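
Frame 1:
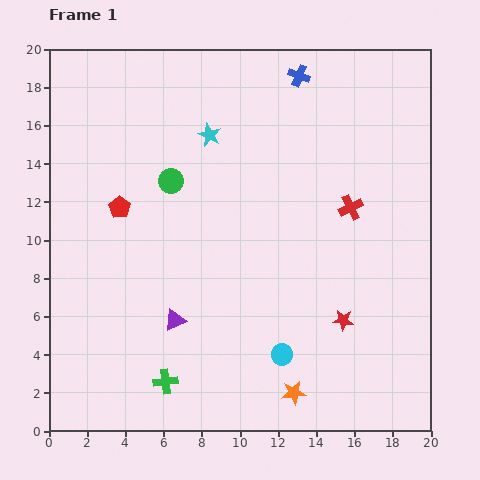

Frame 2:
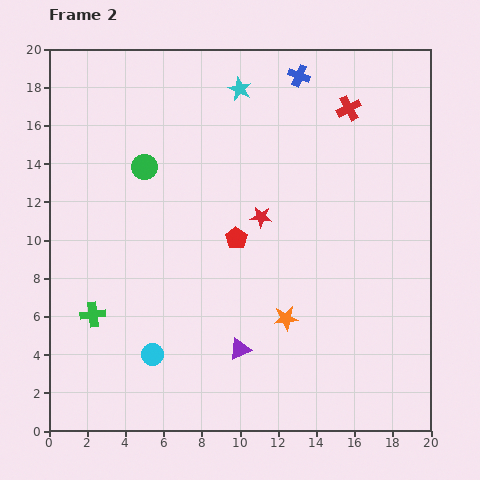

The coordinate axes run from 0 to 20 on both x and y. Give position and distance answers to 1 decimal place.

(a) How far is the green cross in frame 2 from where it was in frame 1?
5.2

The green cross moved from (6.1, 2.6) to (2.3, 6.1), a distance of √(3.8² + 3.5²) ≈ 5.2.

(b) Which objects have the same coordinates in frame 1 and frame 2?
the blue cross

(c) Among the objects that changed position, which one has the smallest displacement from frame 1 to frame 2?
the green circle

(moved 1.6)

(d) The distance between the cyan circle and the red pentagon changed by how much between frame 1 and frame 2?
-4.0

Distance in frame 1: 11.5. Distance in frame 2: 7.5.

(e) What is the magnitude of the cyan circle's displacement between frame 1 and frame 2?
6.8

The cyan circle moved from (12.2, 4.0) to (5.4, 4.0), a distance of √(6.8² + 0.0²) ≈ 6.8.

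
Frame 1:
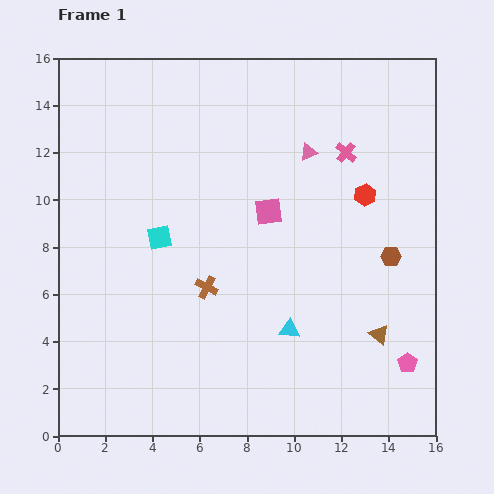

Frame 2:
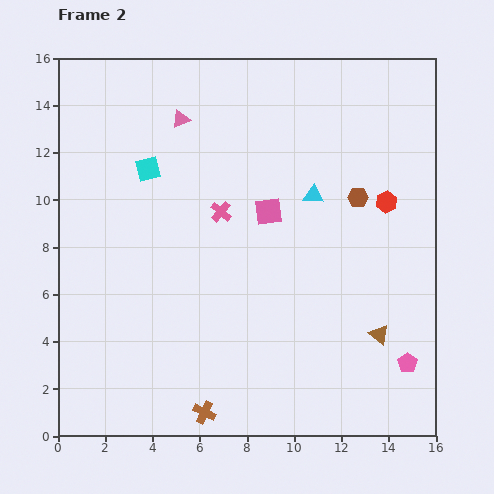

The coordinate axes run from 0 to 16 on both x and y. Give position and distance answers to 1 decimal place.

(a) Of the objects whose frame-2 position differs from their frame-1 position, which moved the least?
the red hexagon

(moved 0.9)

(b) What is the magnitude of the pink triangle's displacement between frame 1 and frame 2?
5.6

The pink triangle moved from (10.6, 12.0) to (5.2, 13.4), a distance of √(5.4² + 1.4²) ≈ 5.6.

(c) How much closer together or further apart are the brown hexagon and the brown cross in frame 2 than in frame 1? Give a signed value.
+3.3

Distance in frame 1: 7.9. Distance in frame 2: 11.2.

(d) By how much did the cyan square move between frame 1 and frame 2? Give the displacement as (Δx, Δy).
(-0.5, 2.9)

The cyan square was at (4.3, 8.4) in frame 1 and (3.8, 11.3) in frame 2.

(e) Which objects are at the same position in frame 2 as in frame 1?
the pink pentagon, the pink square, the brown triangle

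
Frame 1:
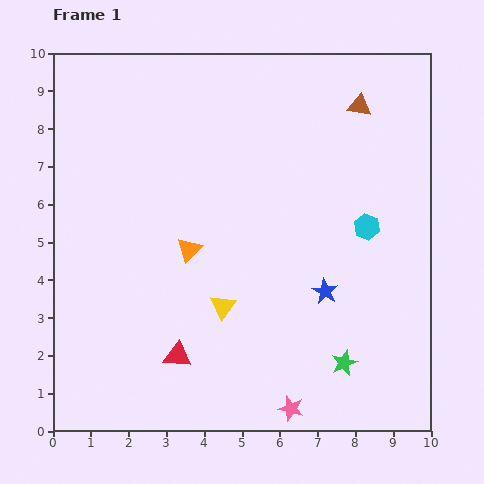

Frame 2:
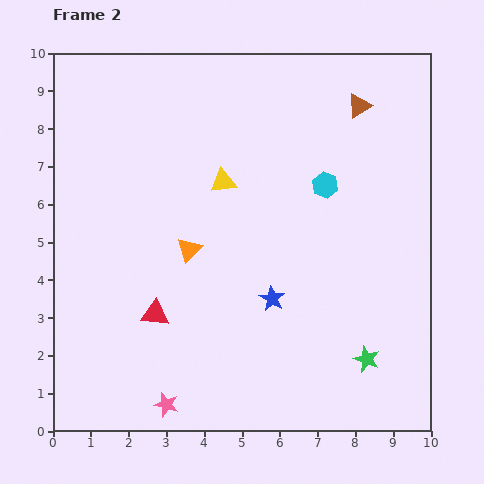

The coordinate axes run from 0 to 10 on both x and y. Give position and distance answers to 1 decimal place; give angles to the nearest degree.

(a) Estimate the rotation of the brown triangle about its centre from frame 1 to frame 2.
40° counter-clockwise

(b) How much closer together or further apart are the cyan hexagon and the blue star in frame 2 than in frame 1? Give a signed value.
+1.3

Distance in frame 1: 2.0. Distance in frame 2: 3.3.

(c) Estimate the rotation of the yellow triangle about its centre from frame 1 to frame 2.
46° clockwise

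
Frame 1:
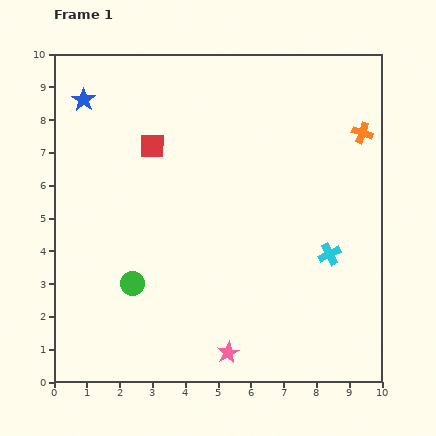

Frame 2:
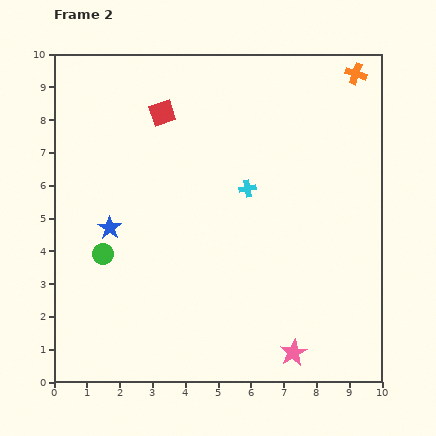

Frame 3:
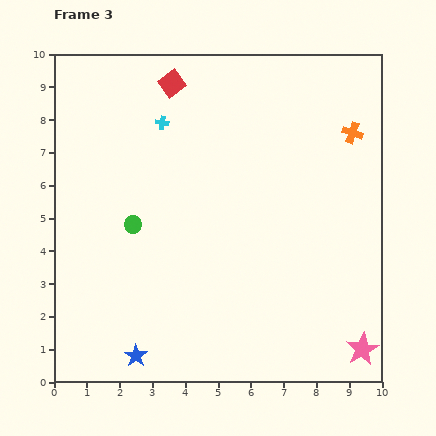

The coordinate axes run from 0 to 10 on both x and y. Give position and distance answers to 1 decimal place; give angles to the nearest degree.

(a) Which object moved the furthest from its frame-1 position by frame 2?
the blue star

(moved 4.0; next 3.2)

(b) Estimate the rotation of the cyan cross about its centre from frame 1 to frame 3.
35° clockwise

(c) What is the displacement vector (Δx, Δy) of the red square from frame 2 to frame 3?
(0.3, 0.9)

The red square was at (3.3, 8.2) in frame 2 and (3.6, 9.1) in frame 3.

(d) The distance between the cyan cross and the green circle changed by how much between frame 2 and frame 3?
-1.6

Distance in frame 2: 4.8. Distance in frame 3: 3.2.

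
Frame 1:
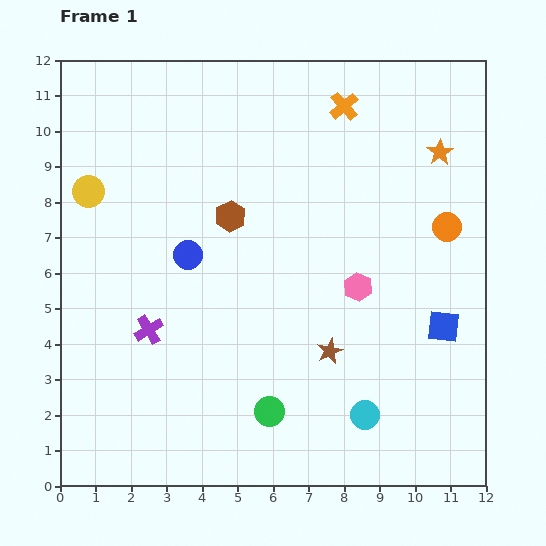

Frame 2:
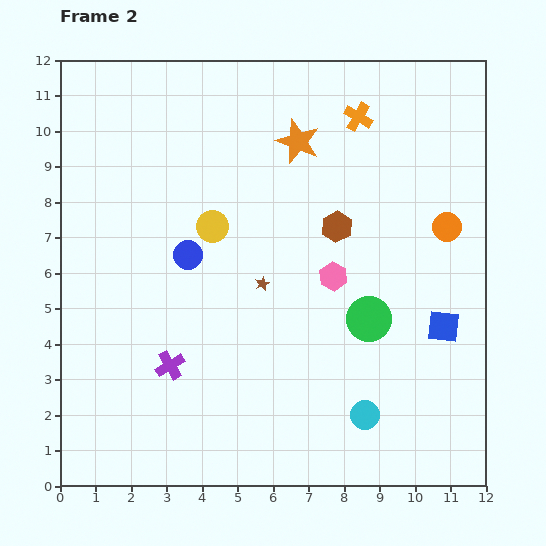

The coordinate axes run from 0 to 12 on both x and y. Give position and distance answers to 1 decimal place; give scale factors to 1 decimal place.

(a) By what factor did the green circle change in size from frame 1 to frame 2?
1.6×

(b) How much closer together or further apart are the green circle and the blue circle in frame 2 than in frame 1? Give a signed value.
+0.4

Distance in frame 1: 5.0. Distance in frame 2: 5.4.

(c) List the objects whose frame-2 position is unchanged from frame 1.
the blue square, the blue circle, the orange circle, the cyan circle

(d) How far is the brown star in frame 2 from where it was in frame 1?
2.7

The brown star moved from (7.6, 3.8) to (5.7, 5.7), a distance of √(1.9² + 1.9²) ≈ 2.7.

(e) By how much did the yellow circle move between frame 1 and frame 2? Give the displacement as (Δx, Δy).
(3.5, -1.0)

The yellow circle was at (0.8, 8.3) in frame 1 and (4.3, 7.3) in frame 2.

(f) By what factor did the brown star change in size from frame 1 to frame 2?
0.6×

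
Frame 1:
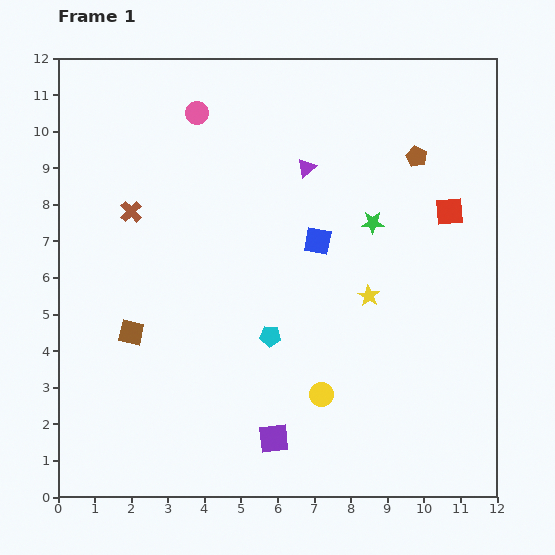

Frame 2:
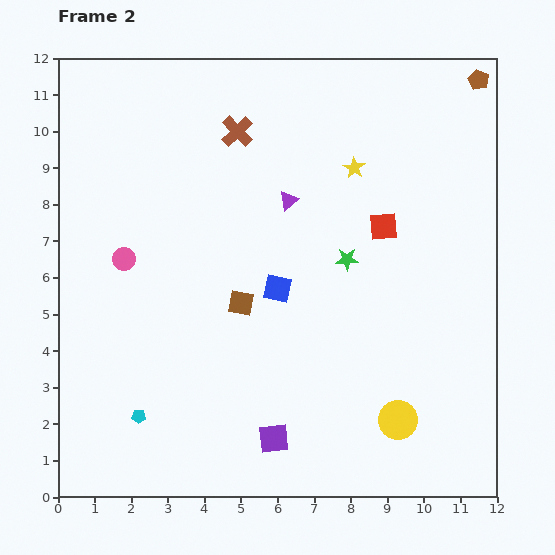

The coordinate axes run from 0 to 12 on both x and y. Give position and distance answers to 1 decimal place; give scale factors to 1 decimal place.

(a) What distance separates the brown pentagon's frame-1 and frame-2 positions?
2.7

The brown pentagon moved from (9.8, 9.3) to (11.5, 11.4), a distance of √(1.7² + 2.1²) ≈ 2.7.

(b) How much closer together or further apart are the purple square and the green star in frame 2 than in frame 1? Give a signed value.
-1.2

Distance in frame 1: 6.5. Distance in frame 2: 5.3.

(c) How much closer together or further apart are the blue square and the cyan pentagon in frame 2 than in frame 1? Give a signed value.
+2.3

Distance in frame 1: 2.9. Distance in frame 2: 5.2.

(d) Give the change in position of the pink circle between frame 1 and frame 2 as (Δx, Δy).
(-2.0, -4.0)

The pink circle was at (3.8, 10.5) in frame 1 and (1.8, 6.5) in frame 2.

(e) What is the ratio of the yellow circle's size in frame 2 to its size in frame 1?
1.6×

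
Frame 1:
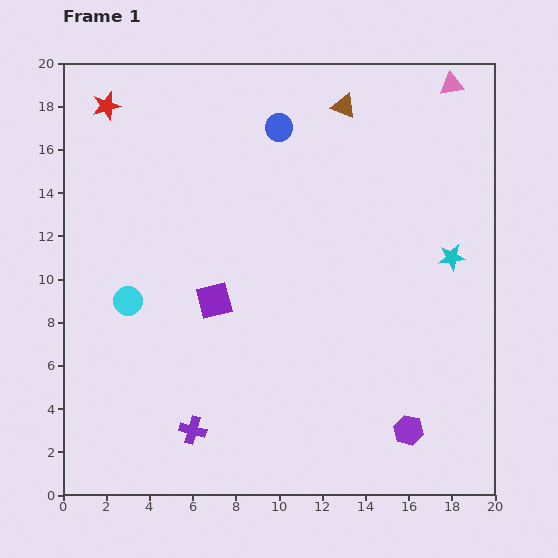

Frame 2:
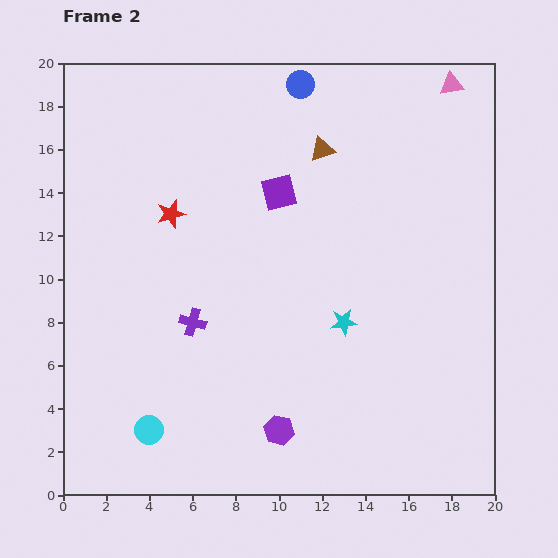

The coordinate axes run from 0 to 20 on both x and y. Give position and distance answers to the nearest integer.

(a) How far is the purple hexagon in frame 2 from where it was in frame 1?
6

The purple hexagon moved from (16, 3) to (10, 3), a distance of √(6² + 0²) ≈ 6.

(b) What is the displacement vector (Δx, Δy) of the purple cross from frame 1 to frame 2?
(0, 5)

The purple cross was at (6, 3) in frame 1 and (6, 8) in frame 2.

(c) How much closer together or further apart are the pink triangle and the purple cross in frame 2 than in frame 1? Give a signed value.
-4

Distance in frame 1: 20. Distance in frame 2: 16.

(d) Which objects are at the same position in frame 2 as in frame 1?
the pink triangle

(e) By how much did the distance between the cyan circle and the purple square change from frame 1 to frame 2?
+9

Distance in frame 1: 4. Distance in frame 2: 13.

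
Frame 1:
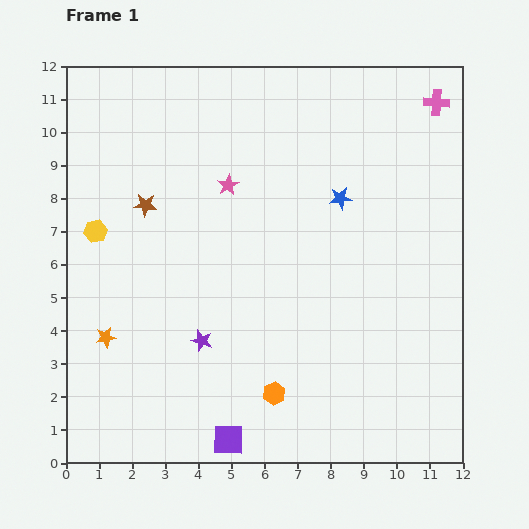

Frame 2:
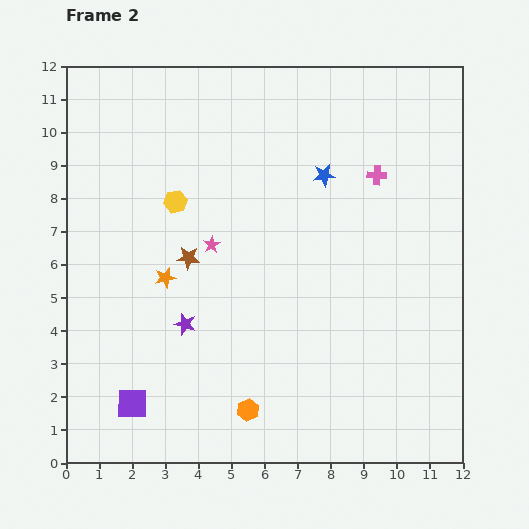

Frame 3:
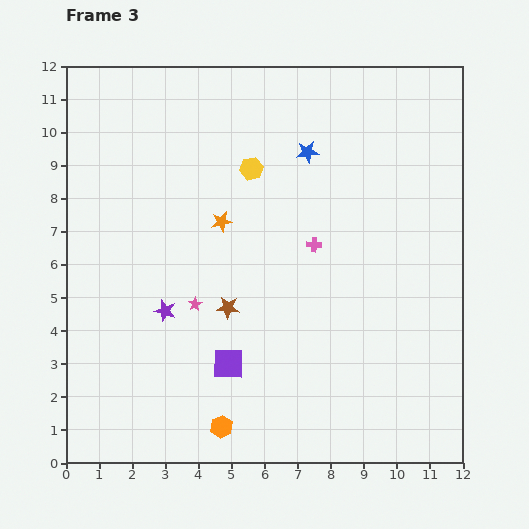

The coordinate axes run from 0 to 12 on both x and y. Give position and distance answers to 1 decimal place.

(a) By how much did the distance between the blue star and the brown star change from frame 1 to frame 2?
-1.1

Distance in frame 1: 5.9. Distance in frame 2: 4.8.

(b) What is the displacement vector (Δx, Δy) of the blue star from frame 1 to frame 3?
(-1.0, 1.4)

The blue star was at (8.3, 8.0) in frame 1 and (7.3, 9.4) in frame 3.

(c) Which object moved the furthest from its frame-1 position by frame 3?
the pink cross

(moved 5.7; next 5.1)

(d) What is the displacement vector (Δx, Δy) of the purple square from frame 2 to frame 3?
(2.9, 1.2)

The purple square was at (2.0, 1.8) in frame 2 and (4.9, 3.0) in frame 3.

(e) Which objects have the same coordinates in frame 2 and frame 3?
none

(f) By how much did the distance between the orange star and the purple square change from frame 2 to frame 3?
+0.4

Distance in frame 2: 3.9. Distance in frame 3: 4.3.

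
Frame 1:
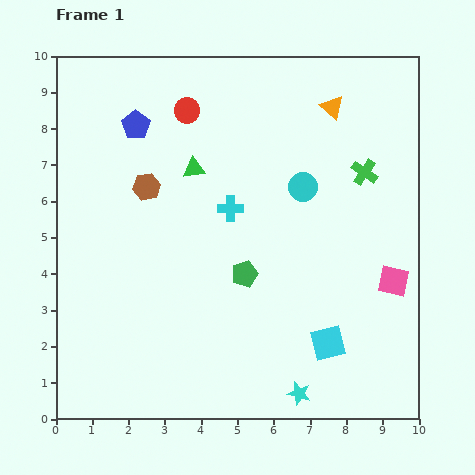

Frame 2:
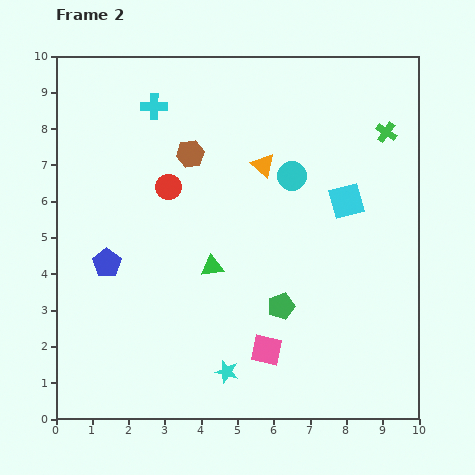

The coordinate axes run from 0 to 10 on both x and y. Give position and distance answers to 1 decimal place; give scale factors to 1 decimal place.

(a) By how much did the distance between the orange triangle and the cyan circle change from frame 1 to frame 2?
-1.4

Distance in frame 1: 2.3. Distance in frame 2: 0.9.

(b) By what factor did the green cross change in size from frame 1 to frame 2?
0.8×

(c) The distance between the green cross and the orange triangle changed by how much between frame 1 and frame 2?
+1.5

Distance in frame 1: 2.0. Distance in frame 2: 3.5.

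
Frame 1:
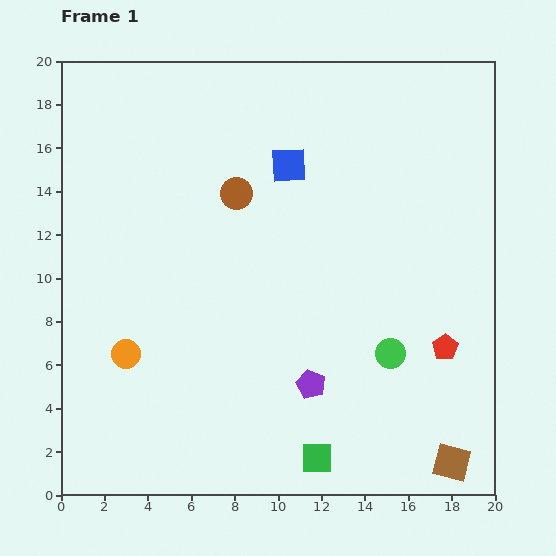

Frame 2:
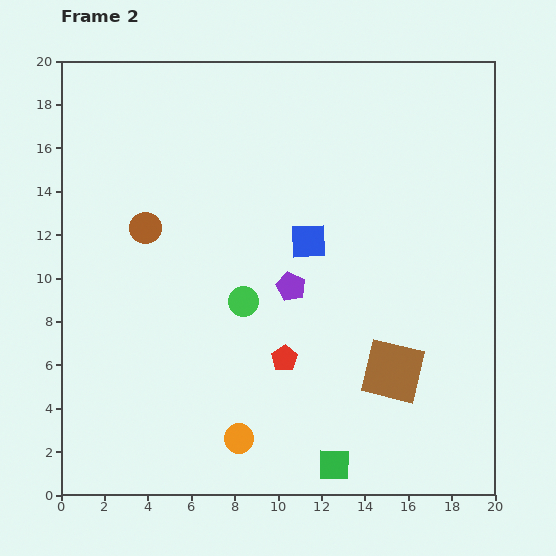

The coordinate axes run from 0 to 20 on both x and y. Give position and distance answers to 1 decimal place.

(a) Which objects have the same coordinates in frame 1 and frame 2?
none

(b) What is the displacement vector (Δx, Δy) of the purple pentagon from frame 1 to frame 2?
(-0.9, 4.5)

The purple pentagon was at (11.5, 5.1) in frame 1 and (10.6, 9.6) in frame 2.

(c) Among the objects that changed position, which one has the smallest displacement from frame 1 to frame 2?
the green square

(moved 0.9)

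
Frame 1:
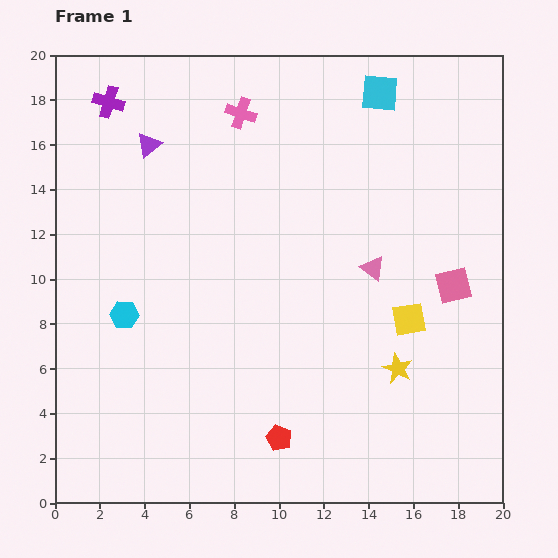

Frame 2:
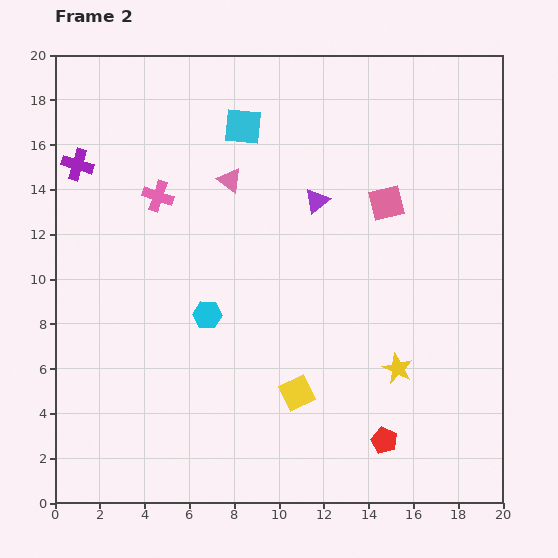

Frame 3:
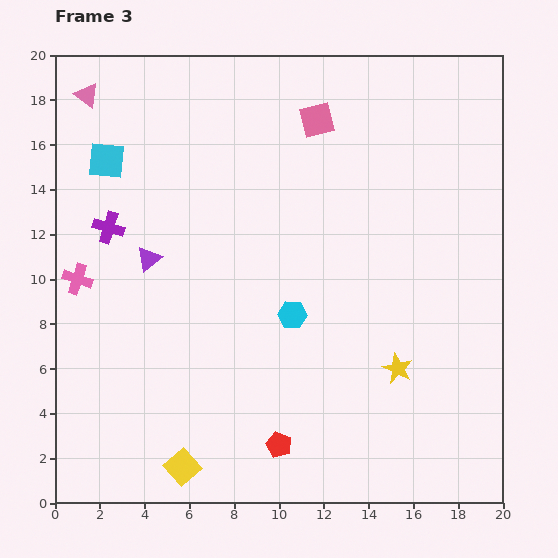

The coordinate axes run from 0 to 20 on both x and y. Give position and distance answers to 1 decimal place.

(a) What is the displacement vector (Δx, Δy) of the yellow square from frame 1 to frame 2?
(-5.0, -3.3)

The yellow square was at (15.8, 8.2) in frame 1 and (10.8, 4.9) in frame 2.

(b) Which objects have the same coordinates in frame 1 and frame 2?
the yellow star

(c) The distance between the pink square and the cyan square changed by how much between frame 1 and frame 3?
+0.4

Distance in frame 1: 9.2. Distance in frame 3: 9.6.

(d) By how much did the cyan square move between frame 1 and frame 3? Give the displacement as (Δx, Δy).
(-12.2, -3.0)

The cyan square was at (14.5, 18.3) in frame 1 and (2.3, 15.3) in frame 3.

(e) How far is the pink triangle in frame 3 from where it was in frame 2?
7.4

The pink triangle moved from (7.8, 14.4) to (1.4, 18.2), a distance of √(6.4² + 3.8²) ≈ 7.4.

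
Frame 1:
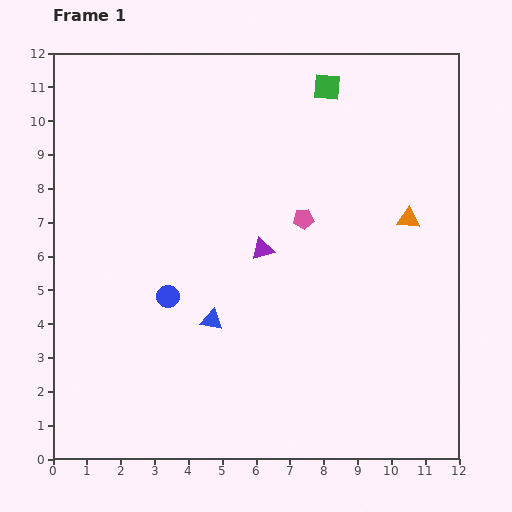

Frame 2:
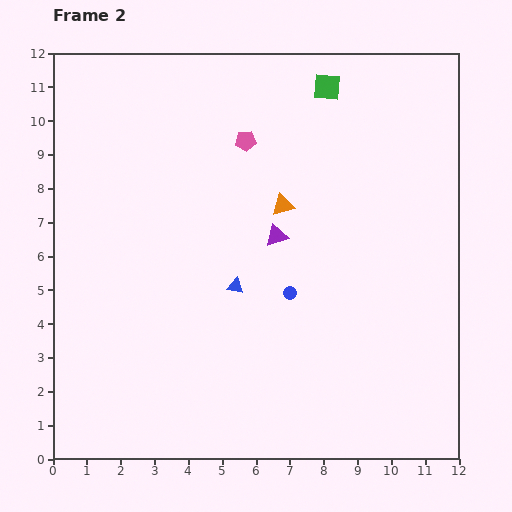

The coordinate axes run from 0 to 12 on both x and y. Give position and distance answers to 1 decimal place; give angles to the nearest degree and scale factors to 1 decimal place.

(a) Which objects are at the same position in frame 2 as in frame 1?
the green square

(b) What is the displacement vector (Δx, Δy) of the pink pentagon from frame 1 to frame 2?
(-1.7, 2.3)

The pink pentagon was at (7.4, 7.1) in frame 1 and (5.7, 9.4) in frame 2.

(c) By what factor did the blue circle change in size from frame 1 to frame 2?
0.6×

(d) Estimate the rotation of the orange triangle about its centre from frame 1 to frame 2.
19° counter-clockwise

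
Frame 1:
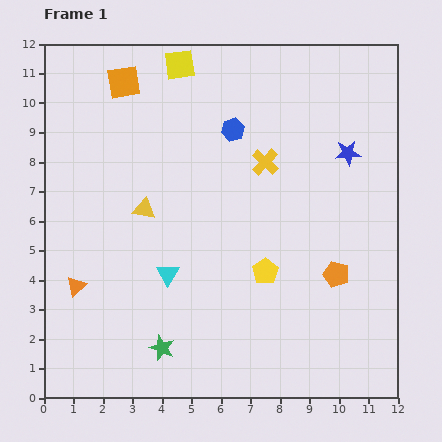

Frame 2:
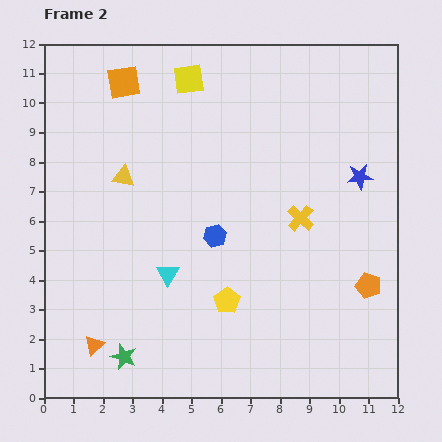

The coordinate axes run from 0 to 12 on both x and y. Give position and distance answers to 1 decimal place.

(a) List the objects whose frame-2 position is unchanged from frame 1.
the orange square, the cyan triangle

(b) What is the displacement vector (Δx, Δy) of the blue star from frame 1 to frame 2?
(0.4, -0.8)

The blue star was at (10.3, 8.3) in frame 1 and (10.7, 7.5) in frame 2.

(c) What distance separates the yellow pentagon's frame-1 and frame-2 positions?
1.6

The yellow pentagon moved from (7.5, 4.3) to (6.2, 3.3), a distance of √(1.3² + 1.0²) ≈ 1.6.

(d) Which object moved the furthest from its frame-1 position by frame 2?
the blue hexagon

(moved 3.6; next 2.2)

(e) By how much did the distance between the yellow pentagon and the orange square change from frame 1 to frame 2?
+0.2

Distance in frame 1: 8.0. Distance in frame 2: 8.2.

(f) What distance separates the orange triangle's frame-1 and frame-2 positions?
2.1

The orange triangle moved from (1.1, 3.8) to (1.7, 1.8), a distance of √(0.6² + 2.0²) ≈ 2.1.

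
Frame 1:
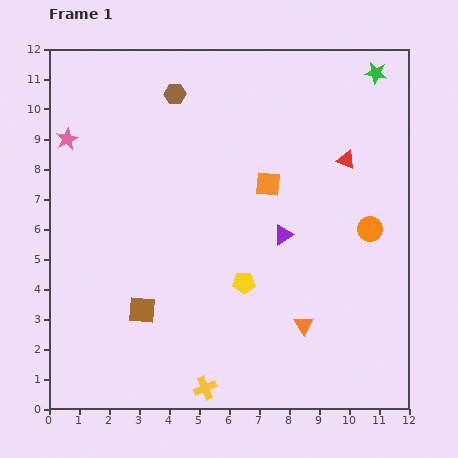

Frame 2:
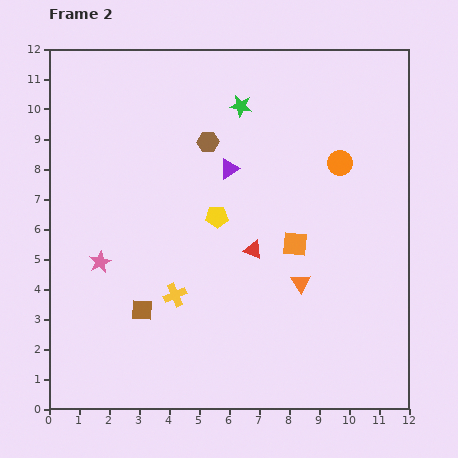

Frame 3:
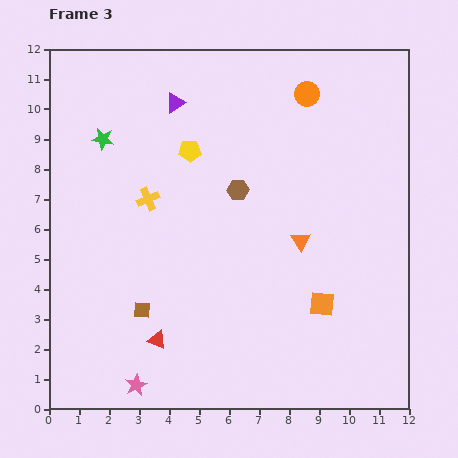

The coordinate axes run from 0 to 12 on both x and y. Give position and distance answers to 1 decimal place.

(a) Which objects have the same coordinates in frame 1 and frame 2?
the brown square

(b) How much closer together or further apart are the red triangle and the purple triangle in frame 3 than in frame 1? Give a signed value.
+4.6

Distance in frame 1: 3.3. Distance in frame 3: 7.9.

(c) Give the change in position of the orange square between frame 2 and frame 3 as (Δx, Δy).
(0.9, -2.0)

The orange square was at (8.2, 5.5) in frame 2 and (9.1, 3.5) in frame 3.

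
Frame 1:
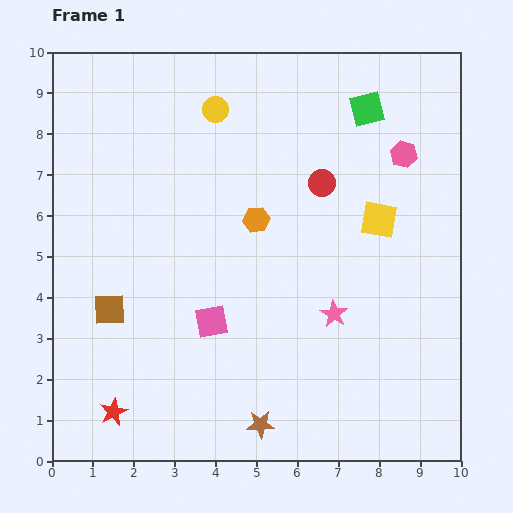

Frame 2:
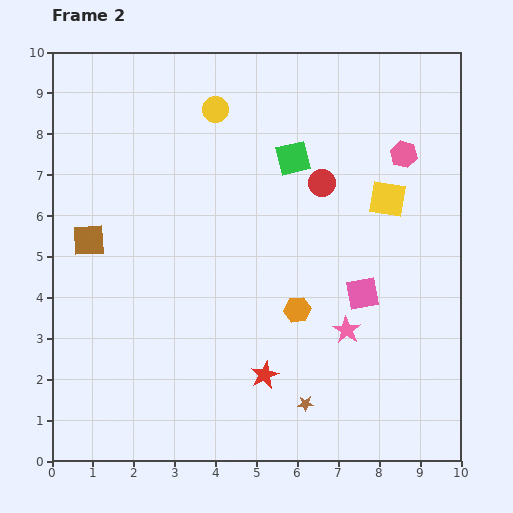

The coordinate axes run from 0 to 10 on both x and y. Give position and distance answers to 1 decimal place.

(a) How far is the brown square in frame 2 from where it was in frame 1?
1.8

The brown square moved from (1.4, 3.7) to (0.9, 5.4), a distance of √(0.5² + 1.7²) ≈ 1.8.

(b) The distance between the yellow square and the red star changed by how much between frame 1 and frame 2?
-2.8

Distance in frame 1: 8.0. Distance in frame 2: 5.2.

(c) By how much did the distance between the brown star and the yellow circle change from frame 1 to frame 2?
-0.3

Distance in frame 1: 7.8. Distance in frame 2: 7.5.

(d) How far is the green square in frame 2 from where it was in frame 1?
2.2

The green square moved from (7.7, 8.6) to (5.9, 7.4), a distance of √(1.8² + 1.2²) ≈ 2.2.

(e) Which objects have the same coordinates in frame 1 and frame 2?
the red circle, the pink hexagon, the yellow circle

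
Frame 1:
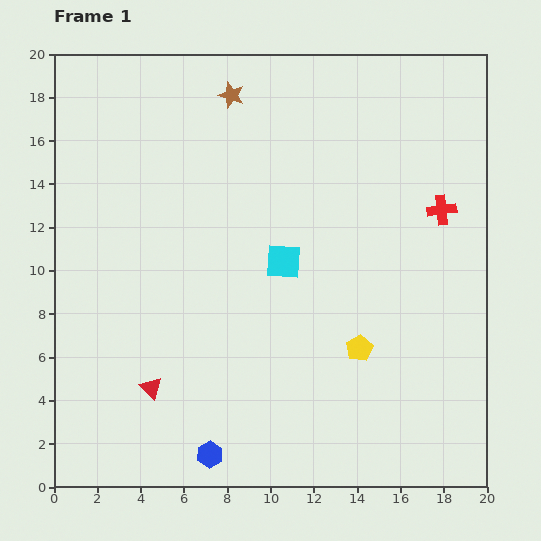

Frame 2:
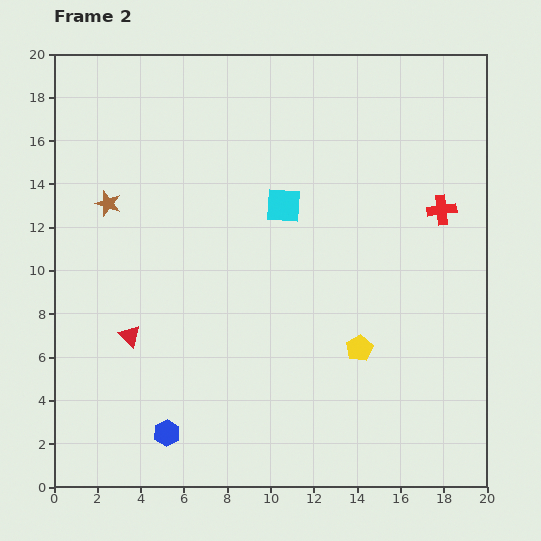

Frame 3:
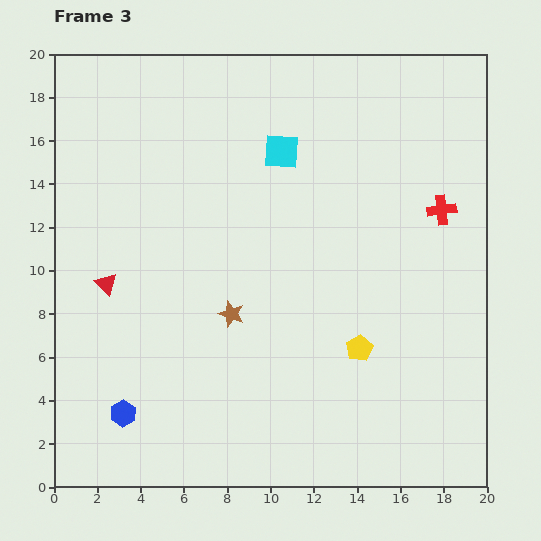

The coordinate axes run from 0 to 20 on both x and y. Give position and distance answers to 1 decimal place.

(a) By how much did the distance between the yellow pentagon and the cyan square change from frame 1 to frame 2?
+2.2

Distance in frame 1: 5.3. Distance in frame 2: 7.5.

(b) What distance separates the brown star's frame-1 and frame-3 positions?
10.1

The brown star moved from (8.2, 18.1) to (8.2, 8.0), a distance of √(0.0² + 10.1²) ≈ 10.1.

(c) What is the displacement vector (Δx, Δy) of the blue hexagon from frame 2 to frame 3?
(-2.0, 0.9)

The blue hexagon was at (5.2, 2.5) in frame 2 and (3.2, 3.4) in frame 3.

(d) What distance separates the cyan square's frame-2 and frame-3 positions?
2.5

The cyan square moved from (10.6, 13.0) to (10.5, 15.5), a distance of √(0.1² + 2.5²) ≈ 2.5.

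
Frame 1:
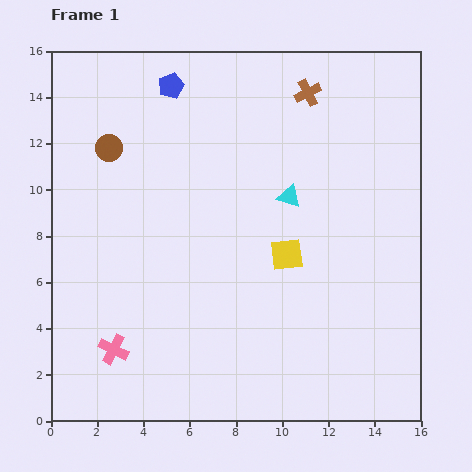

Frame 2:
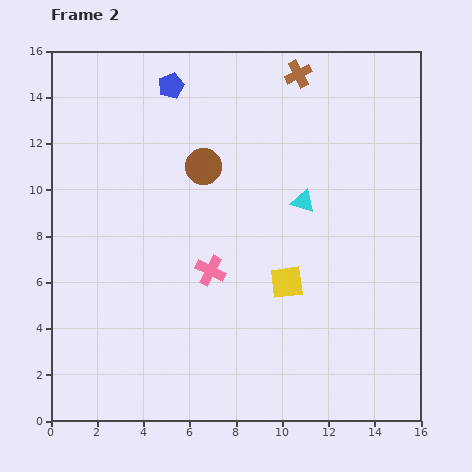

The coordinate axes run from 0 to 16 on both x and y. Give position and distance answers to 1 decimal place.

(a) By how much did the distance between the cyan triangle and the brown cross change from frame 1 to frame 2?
+0.9

Distance in frame 1: 4.6. Distance in frame 2: 5.5.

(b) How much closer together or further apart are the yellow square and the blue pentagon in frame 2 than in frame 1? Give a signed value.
+1.1

Distance in frame 1: 8.8. Distance in frame 2: 9.9.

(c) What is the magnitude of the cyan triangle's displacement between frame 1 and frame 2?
0.6

The cyan triangle moved from (10.3, 9.7) to (10.9, 9.5), a distance of √(0.6² + 0.2²) ≈ 0.6.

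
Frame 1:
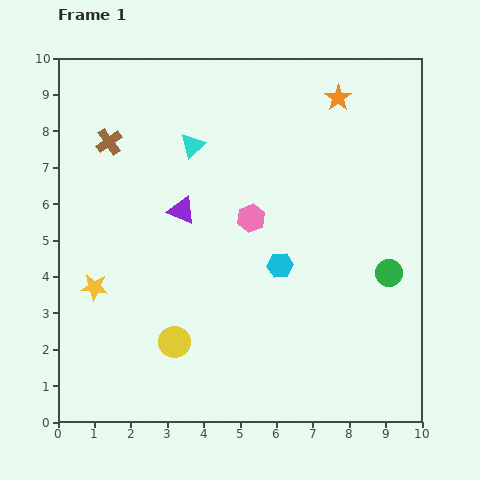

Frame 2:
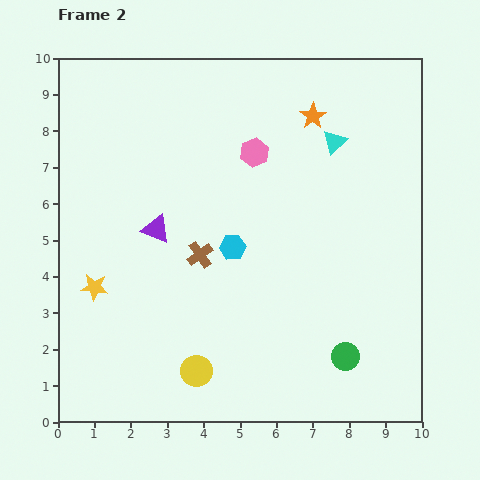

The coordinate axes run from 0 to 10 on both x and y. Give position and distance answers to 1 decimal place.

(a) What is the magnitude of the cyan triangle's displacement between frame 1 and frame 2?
3.9

The cyan triangle moved from (3.7, 7.6) to (7.6, 7.7), a distance of √(3.9² + 0.1²) ≈ 3.9.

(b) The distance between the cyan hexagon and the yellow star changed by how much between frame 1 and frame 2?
-1.1

Distance in frame 1: 5.1. Distance in frame 2: 4.0.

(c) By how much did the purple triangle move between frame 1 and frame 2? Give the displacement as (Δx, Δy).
(-0.7, -0.5)

The purple triangle was at (3.4, 5.8) in frame 1 and (2.7, 5.3) in frame 2.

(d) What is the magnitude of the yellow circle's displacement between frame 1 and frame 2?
1.0

The yellow circle moved from (3.2, 2.2) to (3.8, 1.4), a distance of √(0.6² + 0.8²) ≈ 1.0.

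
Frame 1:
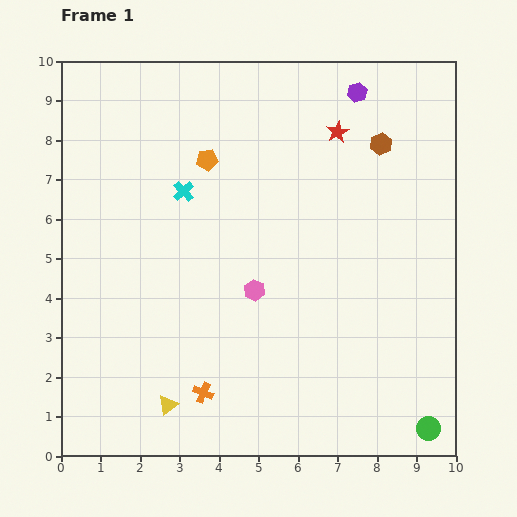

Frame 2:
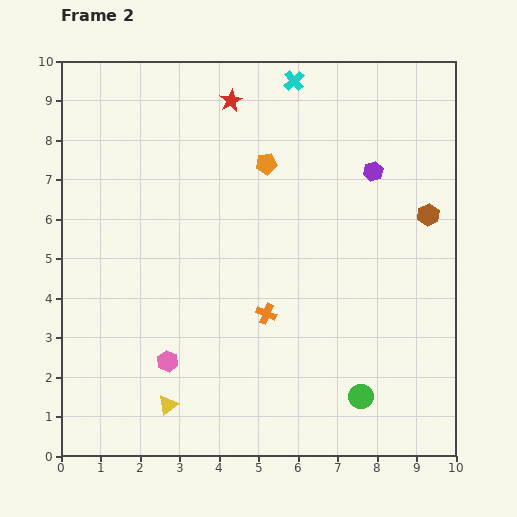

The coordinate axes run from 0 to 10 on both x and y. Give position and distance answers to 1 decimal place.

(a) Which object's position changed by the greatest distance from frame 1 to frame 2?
the cyan cross

(moved 4.0; next 2.8)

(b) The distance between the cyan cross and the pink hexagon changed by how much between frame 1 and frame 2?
+4.7

Distance in frame 1: 3.1. Distance in frame 2: 7.8.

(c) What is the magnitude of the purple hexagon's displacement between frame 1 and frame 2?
2.0

The purple hexagon moved from (7.5, 9.2) to (7.9, 7.2), a distance of √(0.4² + 2.0²) ≈ 2.0.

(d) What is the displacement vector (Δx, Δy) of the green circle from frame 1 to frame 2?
(-1.7, 0.8)

The green circle was at (9.3, 0.7) in frame 1 and (7.6, 1.5) in frame 2.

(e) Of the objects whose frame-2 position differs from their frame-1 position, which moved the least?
the orange pentagon

(moved 1.5)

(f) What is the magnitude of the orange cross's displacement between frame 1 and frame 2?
2.6

The orange cross moved from (3.6, 1.6) to (5.2, 3.6), a distance of √(1.6² + 2.0²) ≈ 2.6.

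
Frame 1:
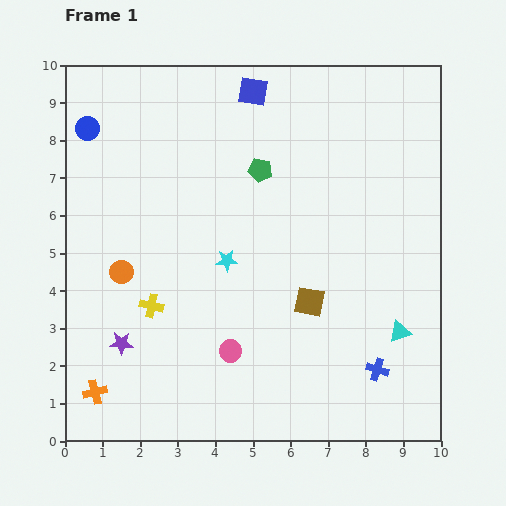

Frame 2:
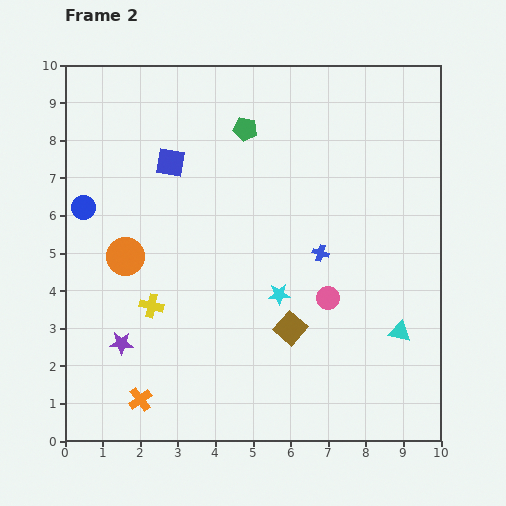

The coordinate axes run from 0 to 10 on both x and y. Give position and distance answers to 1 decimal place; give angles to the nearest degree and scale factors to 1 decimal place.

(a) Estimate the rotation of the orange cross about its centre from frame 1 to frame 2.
23° counter-clockwise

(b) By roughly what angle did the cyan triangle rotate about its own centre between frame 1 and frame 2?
30° clockwise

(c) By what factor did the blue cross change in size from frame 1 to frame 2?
0.7×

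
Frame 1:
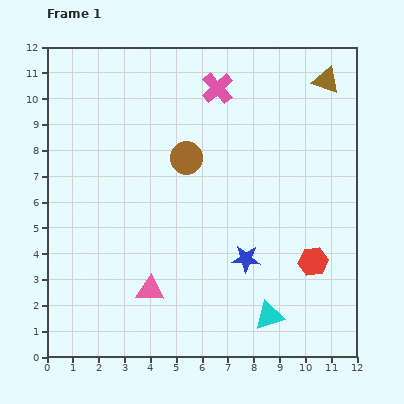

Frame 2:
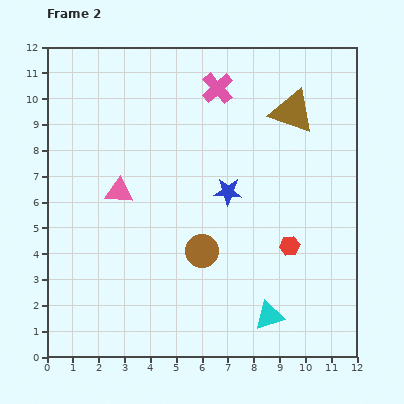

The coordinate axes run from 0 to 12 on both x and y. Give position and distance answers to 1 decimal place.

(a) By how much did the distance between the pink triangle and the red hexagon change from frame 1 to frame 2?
+0.5

Distance in frame 1: 6.4. Distance in frame 2: 6.9.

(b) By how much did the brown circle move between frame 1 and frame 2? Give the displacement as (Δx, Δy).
(0.6, -3.6)

The brown circle was at (5.4, 7.7) in frame 1 and (6.0, 4.1) in frame 2.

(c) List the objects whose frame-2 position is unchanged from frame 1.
the cyan triangle, the pink cross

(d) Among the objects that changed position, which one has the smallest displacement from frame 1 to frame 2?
the red hexagon

(moved 1.1)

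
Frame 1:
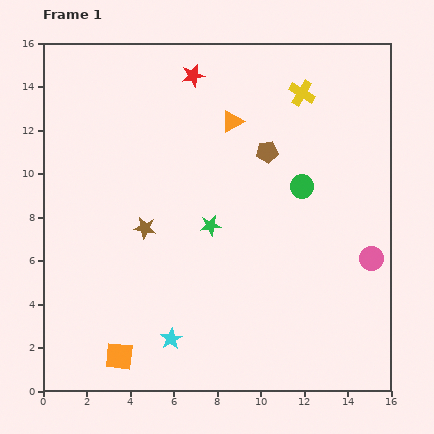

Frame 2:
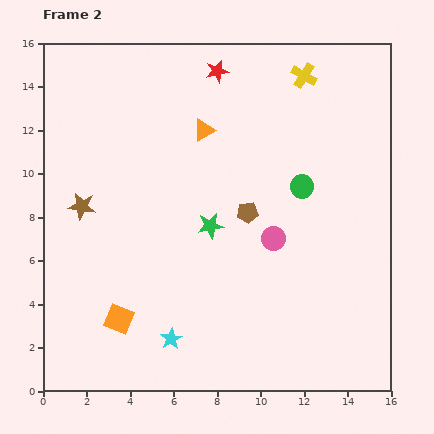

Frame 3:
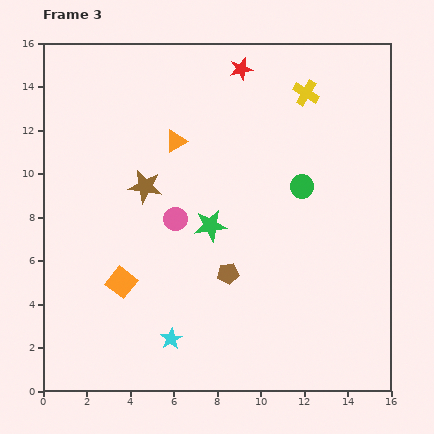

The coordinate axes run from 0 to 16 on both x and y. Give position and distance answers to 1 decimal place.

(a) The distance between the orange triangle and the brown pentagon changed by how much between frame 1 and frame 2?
+2.2

Distance in frame 1: 2.1. Distance in frame 2: 4.3.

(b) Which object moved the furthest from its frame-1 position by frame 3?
the pink circle

(moved 9.2; next 5.9)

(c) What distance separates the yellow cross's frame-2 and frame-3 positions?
0.8

The yellow cross moved from (12.0, 14.5) to (12.1, 13.7), a distance of √(0.1² + 0.8²) ≈ 0.8.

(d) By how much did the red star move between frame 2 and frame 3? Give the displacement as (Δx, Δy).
(1.1, 0.1)

The red star was at (8.0, 14.7) in frame 2 and (9.1, 14.8) in frame 3.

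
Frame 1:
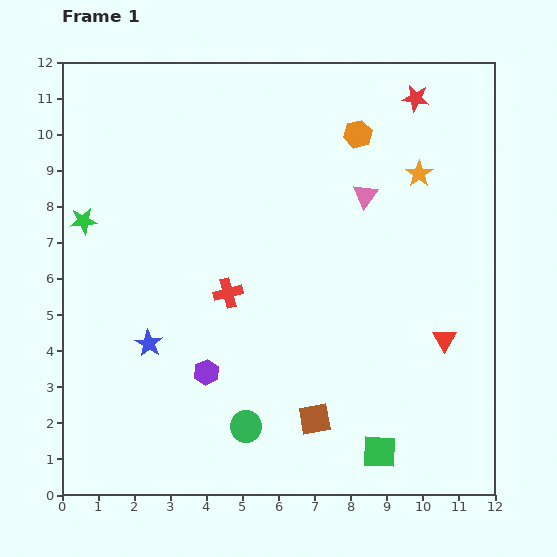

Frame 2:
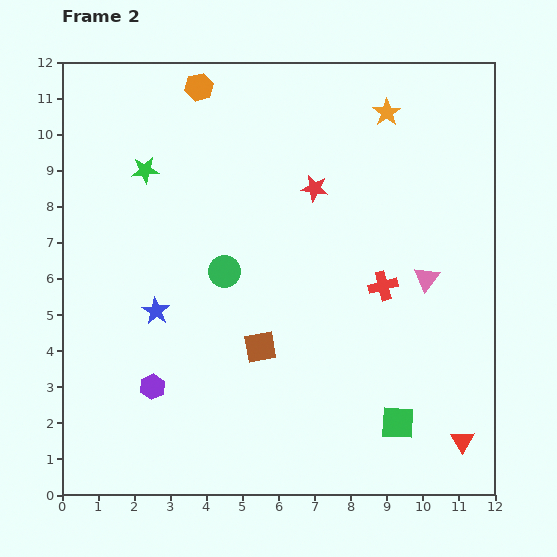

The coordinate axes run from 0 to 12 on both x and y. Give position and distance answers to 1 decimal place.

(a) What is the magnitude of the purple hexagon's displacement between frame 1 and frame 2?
1.6

The purple hexagon moved from (4.0, 3.4) to (2.5, 3.0), a distance of √(1.5² + 0.4²) ≈ 1.6.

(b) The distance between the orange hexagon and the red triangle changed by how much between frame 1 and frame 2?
+6.0

Distance in frame 1: 6.2. Distance in frame 2: 12.2.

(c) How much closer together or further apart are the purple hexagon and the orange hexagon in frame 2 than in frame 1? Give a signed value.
+0.6

Distance in frame 1: 7.8. Distance in frame 2: 8.4.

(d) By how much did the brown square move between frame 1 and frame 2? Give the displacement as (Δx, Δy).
(-1.5, 2.0)

The brown square was at (7.0, 2.1) in frame 1 and (5.5, 4.1) in frame 2.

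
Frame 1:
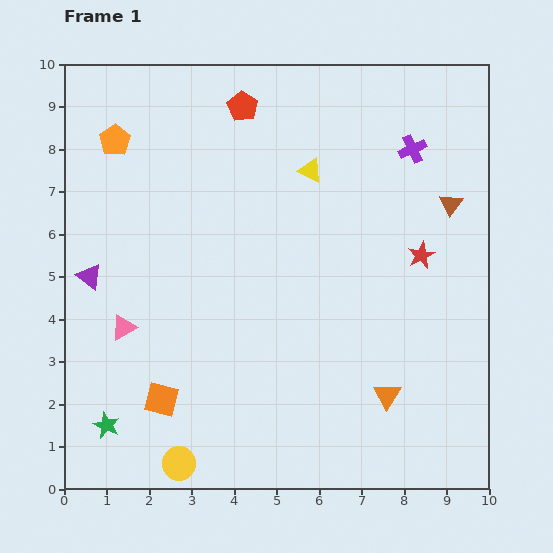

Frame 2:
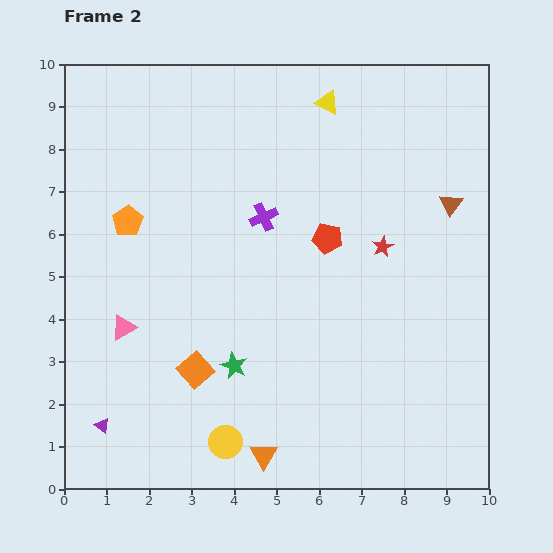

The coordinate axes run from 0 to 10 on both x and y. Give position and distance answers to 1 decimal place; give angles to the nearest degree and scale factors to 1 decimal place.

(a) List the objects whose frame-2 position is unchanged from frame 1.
the pink triangle, the brown triangle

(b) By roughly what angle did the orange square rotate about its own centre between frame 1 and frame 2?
34° clockwise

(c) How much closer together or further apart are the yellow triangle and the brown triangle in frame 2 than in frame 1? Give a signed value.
+0.4

Distance in frame 1: 3.4. Distance in frame 2: 3.8.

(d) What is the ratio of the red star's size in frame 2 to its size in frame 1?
0.8×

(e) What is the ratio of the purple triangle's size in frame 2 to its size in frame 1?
0.6×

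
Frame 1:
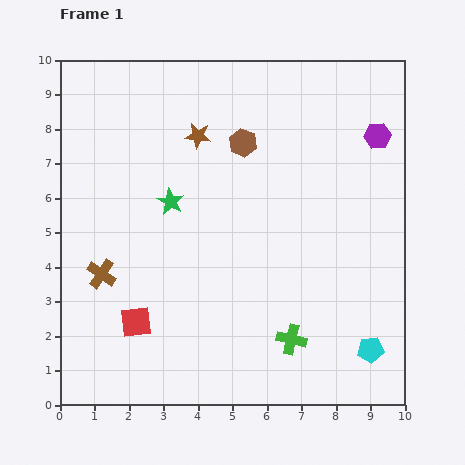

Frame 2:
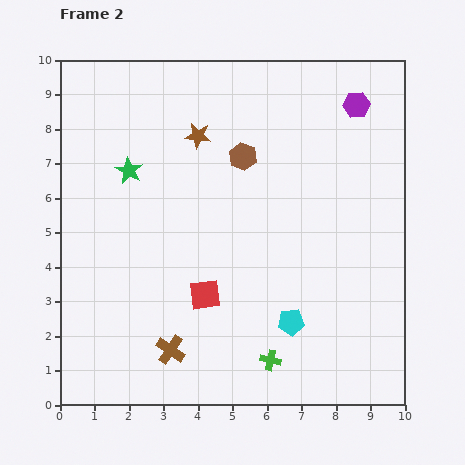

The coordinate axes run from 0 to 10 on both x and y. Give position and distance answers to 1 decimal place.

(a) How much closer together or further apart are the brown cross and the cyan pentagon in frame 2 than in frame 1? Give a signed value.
-4.5

Distance in frame 1: 8.1. Distance in frame 2: 3.6.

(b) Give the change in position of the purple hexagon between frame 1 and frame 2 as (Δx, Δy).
(-0.6, 0.9)

The purple hexagon was at (9.2, 7.8) in frame 1 and (8.6, 8.7) in frame 2.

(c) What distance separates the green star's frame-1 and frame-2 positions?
1.5

The green star moved from (3.2, 5.9) to (2.0, 6.8), a distance of √(1.2² + 0.9²) ≈ 1.5.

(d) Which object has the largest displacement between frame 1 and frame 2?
the brown cross

(moved 3.0; next 2.4)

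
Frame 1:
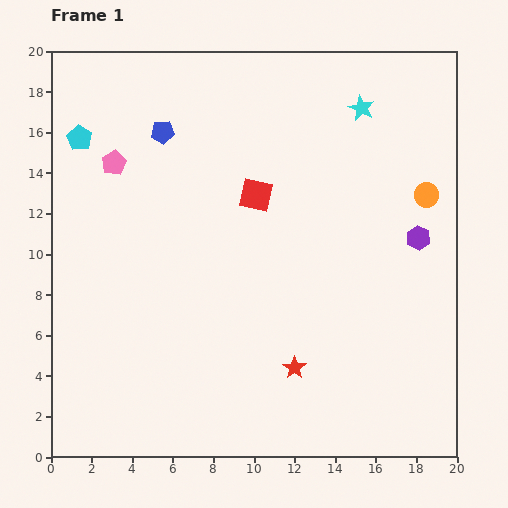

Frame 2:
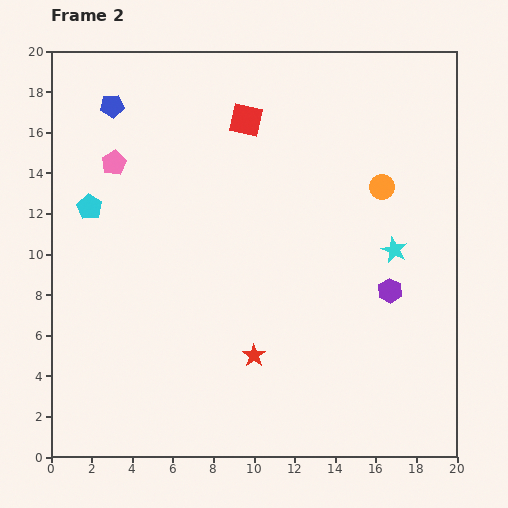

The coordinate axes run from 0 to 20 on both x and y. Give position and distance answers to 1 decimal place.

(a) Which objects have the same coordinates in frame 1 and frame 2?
the pink pentagon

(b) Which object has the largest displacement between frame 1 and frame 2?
the cyan star

(moved 7.2; next 3.7)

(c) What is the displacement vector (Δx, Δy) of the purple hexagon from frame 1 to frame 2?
(-1.4, -2.6)

The purple hexagon was at (18.1, 10.8) in frame 1 and (16.7, 8.2) in frame 2.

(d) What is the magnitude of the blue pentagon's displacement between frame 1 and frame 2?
2.8

The blue pentagon moved from (5.5, 16.0) to (3.0, 17.3), a distance of √(2.5² + 1.3²) ≈ 2.8.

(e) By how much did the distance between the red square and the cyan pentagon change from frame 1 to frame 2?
-0.3

Distance in frame 1: 9.1. Distance in frame 2: 8.8.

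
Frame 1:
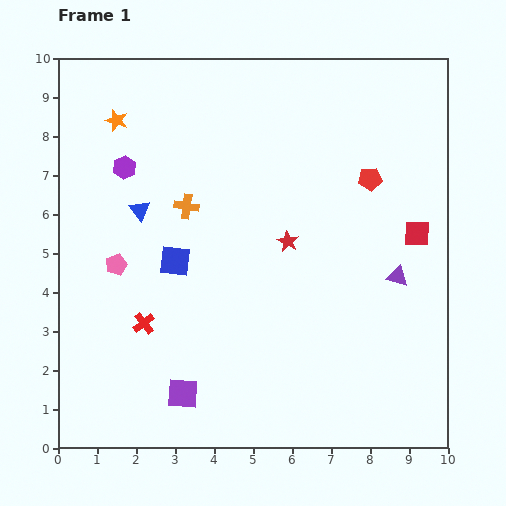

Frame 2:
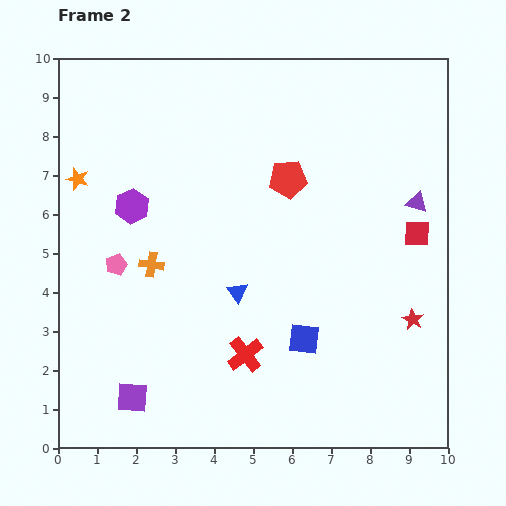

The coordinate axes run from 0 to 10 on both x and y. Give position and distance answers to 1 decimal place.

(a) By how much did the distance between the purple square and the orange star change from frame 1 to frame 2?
-1.4

Distance in frame 1: 7.2. Distance in frame 2: 5.8.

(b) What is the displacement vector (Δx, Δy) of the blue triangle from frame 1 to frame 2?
(2.5, -2.1)

The blue triangle was at (2.1, 6.1) in frame 1 and (4.6, 4.0) in frame 2.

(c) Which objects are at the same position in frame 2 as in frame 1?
the pink pentagon, the red square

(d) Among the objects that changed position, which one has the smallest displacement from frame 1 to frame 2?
the purple hexagon

(moved 1.0)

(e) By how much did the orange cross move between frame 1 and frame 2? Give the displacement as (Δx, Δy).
(-0.9, -1.5)

The orange cross was at (3.3, 6.2) in frame 1 and (2.4, 4.7) in frame 2.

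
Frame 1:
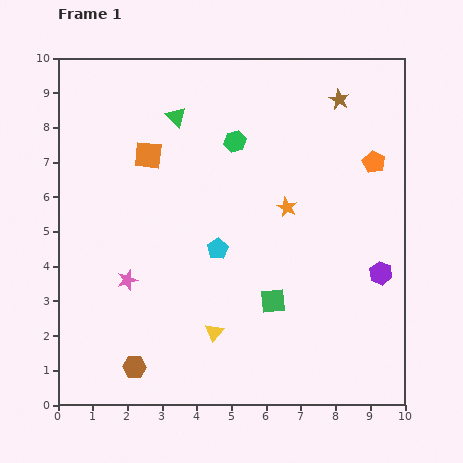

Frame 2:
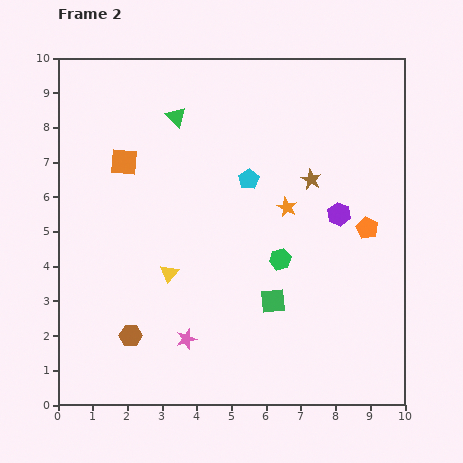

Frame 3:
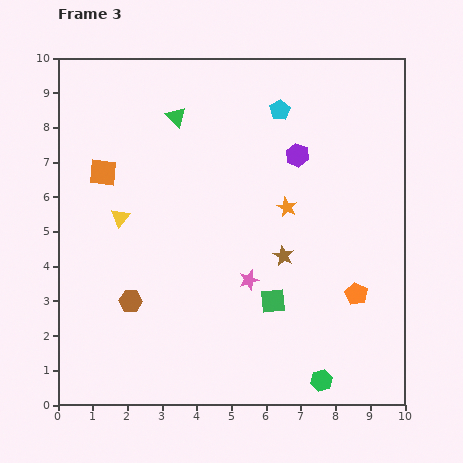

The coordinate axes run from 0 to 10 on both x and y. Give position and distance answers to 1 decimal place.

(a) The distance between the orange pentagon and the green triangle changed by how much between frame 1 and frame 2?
+0.6

Distance in frame 1: 5.8. Distance in frame 2: 6.4.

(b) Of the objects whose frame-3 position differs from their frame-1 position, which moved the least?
the orange square

(moved 1.4)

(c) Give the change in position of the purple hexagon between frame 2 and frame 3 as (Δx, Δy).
(-1.2, 1.7)

The purple hexagon was at (8.1, 5.5) in frame 2 and (6.9, 7.2) in frame 3.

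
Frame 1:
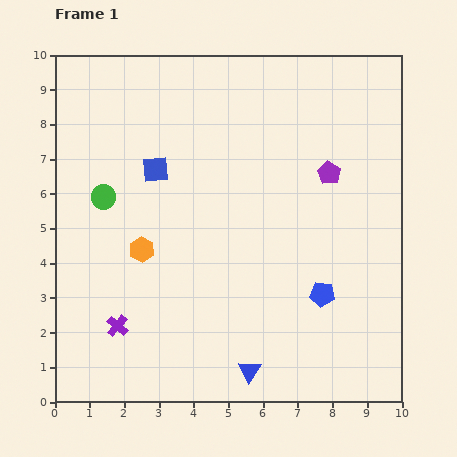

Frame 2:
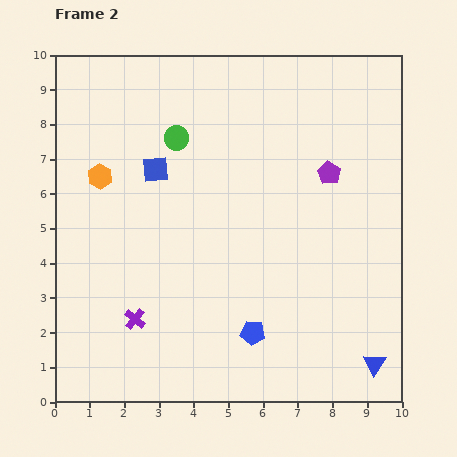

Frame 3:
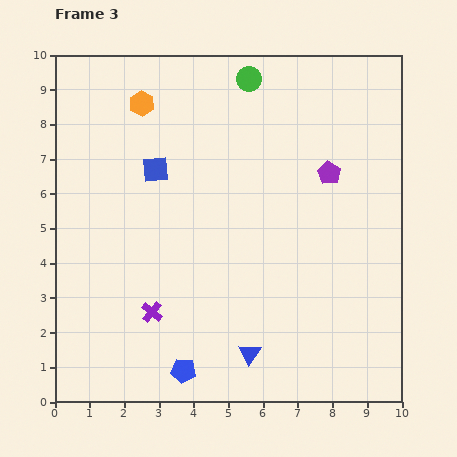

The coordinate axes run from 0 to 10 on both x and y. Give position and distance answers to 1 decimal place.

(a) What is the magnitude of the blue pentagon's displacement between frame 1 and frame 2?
2.3

The blue pentagon moved from (7.7, 3.1) to (5.7, 2.0), a distance of √(2.0² + 1.1²) ≈ 2.3.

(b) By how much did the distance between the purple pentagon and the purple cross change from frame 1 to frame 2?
-0.5

Distance in frame 1: 7.5. Distance in frame 2: 7.0.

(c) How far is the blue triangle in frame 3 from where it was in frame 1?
0.5

The blue triangle moved from (5.6, 0.9) to (5.6, 1.4), a distance of √(0.0² + 0.5²) ≈ 0.5.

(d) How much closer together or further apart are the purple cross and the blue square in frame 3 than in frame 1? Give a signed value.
-0.5

Distance in frame 1: 4.6. Distance in frame 3: 4.1.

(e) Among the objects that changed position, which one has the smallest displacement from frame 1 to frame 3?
the blue triangle

(moved 0.5)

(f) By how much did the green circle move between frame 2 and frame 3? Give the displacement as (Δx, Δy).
(2.1, 1.7)

The green circle was at (3.5, 7.6) in frame 2 and (5.6, 9.3) in frame 3.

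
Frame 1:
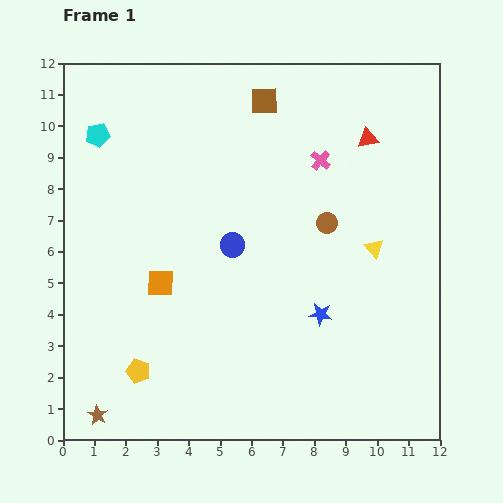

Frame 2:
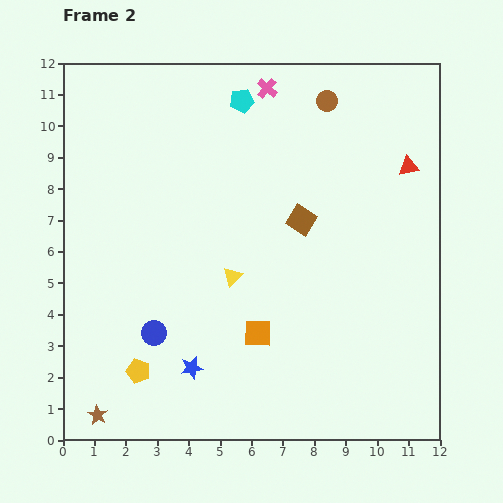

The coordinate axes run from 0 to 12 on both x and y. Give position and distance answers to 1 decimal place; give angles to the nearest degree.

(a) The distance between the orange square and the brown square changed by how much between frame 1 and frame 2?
-2.8

Distance in frame 1: 6.7. Distance in frame 2: 3.9.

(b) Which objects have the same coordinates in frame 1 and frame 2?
the yellow pentagon, the brown star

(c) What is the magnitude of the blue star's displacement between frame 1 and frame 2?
4.4

The blue star moved from (8.2, 4.0) to (4.1, 2.3), a distance of √(4.1² + 1.7²) ≈ 4.4.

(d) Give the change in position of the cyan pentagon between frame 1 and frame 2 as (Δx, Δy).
(4.6, 1.1)

The cyan pentagon was at (1.1, 9.7) in frame 1 and (5.7, 10.8) in frame 2.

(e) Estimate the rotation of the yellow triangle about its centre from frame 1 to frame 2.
26° clockwise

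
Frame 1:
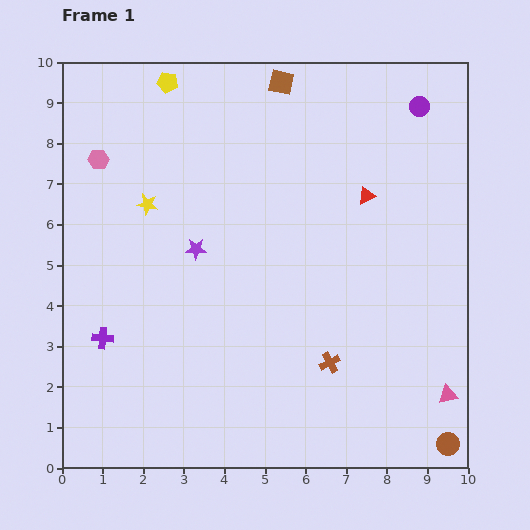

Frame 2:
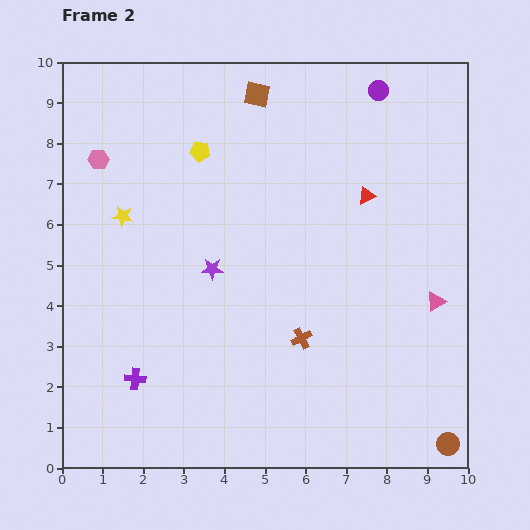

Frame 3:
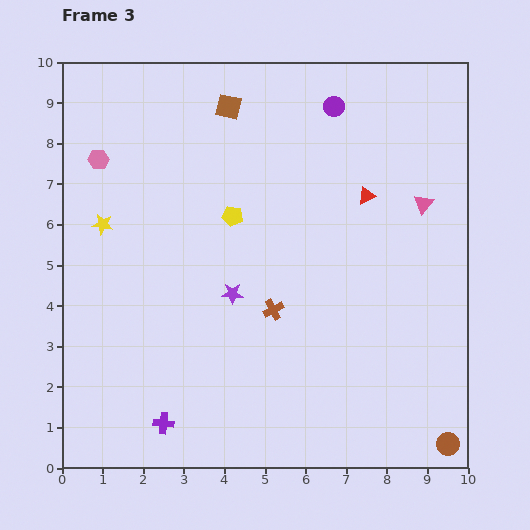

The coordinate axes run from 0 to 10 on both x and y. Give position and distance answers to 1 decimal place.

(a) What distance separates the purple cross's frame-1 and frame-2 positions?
1.3

The purple cross moved from (1.0, 3.2) to (1.8, 2.2), a distance of √(0.8² + 1.0²) ≈ 1.3.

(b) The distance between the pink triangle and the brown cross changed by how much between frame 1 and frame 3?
+1.5

Distance in frame 1: 3.0. Distance in frame 3: 4.5.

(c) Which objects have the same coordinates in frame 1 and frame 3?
the pink hexagon, the brown circle, the red triangle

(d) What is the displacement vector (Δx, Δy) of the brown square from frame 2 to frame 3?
(-0.7, -0.3)

The brown square was at (4.8, 9.2) in frame 2 and (4.1, 8.9) in frame 3.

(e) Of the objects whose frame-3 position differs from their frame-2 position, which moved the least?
the yellow star

(moved 0.5)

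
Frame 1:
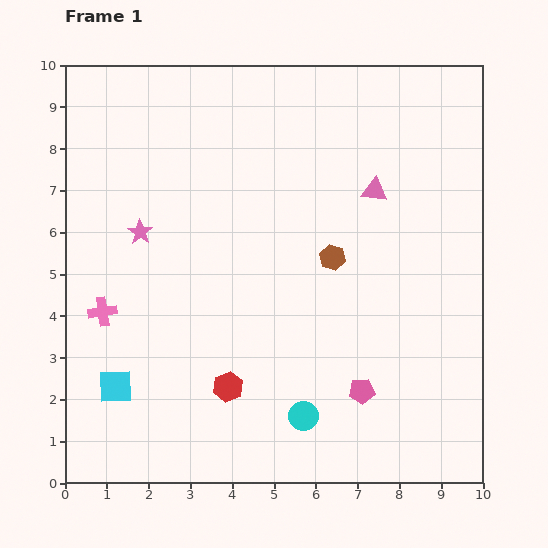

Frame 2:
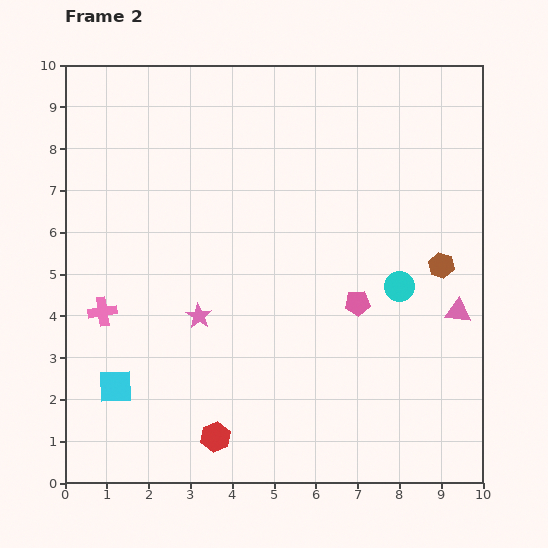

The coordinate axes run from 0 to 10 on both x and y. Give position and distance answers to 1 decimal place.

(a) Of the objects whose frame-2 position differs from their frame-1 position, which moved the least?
the red hexagon

(moved 1.2)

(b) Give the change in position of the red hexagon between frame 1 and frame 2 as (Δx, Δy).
(-0.3, -1.2)

The red hexagon was at (3.9, 2.3) in frame 1 and (3.6, 1.1) in frame 2.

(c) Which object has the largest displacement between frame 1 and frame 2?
the cyan circle

(moved 3.9; next 3.5)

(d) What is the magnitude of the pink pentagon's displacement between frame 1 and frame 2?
2.1

The pink pentagon moved from (7.1, 2.2) to (7.0, 4.3), a distance of √(0.1² + 2.1²) ≈ 2.1.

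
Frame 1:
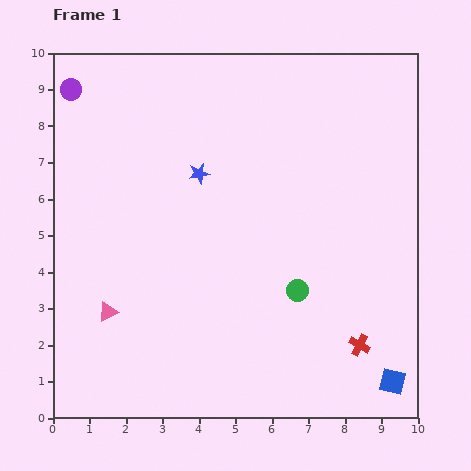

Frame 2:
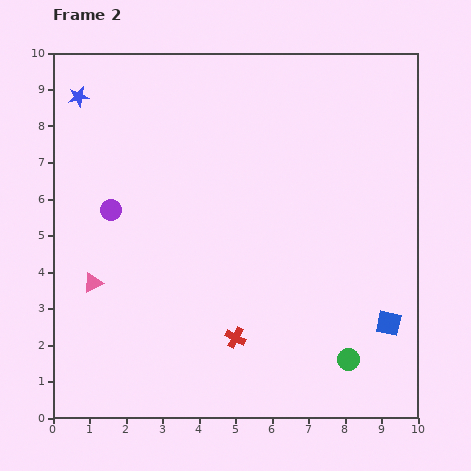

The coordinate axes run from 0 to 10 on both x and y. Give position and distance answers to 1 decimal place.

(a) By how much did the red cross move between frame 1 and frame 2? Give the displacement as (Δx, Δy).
(-3.4, 0.2)

The red cross was at (8.4, 2.0) in frame 1 and (5.0, 2.2) in frame 2.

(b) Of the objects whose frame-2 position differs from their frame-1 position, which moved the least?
the pink triangle

(moved 0.9)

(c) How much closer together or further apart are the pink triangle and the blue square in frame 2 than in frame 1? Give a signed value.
+0.2

Distance in frame 1: 8.0. Distance in frame 2: 8.2.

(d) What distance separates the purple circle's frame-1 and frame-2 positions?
3.5

The purple circle moved from (0.5, 9.0) to (1.6, 5.7), a distance of √(1.1² + 3.3²) ≈ 3.5.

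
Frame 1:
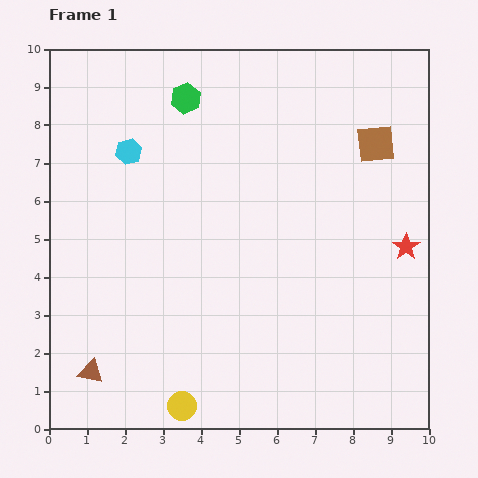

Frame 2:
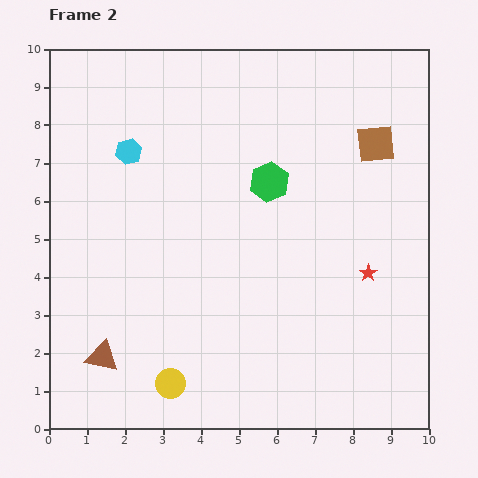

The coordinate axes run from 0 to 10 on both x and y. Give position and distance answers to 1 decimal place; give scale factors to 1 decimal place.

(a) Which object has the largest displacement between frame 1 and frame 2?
the green hexagon

(moved 3.1; next 1.2)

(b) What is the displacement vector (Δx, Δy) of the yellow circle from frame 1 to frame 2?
(-0.3, 0.6)

The yellow circle was at (3.5, 0.6) in frame 1 and (3.2, 1.2) in frame 2.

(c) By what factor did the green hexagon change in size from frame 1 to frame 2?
1.3×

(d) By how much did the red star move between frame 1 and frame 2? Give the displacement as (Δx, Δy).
(-1.0, -0.7)

The red star was at (9.4, 4.8) in frame 1 and (8.4, 4.1) in frame 2.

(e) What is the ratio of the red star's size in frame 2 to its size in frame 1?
0.7×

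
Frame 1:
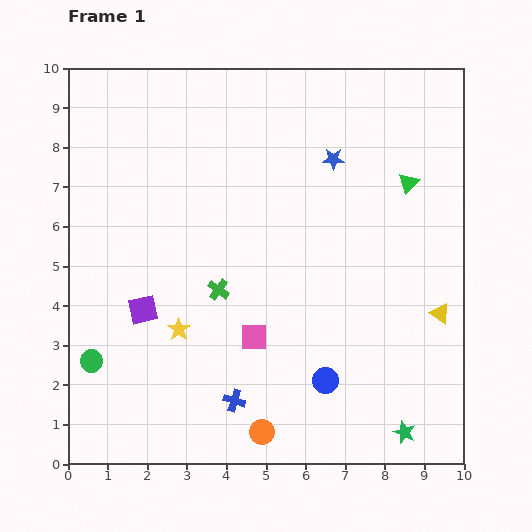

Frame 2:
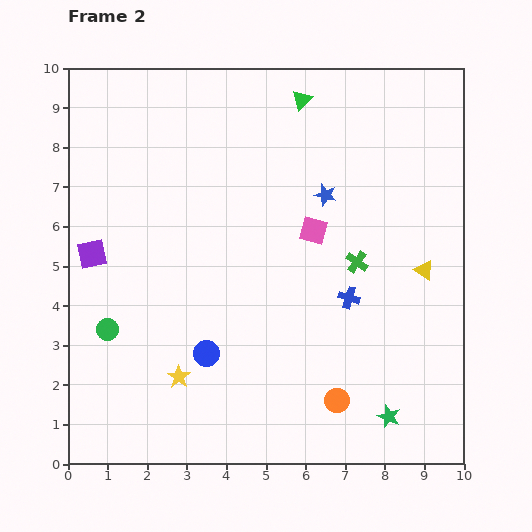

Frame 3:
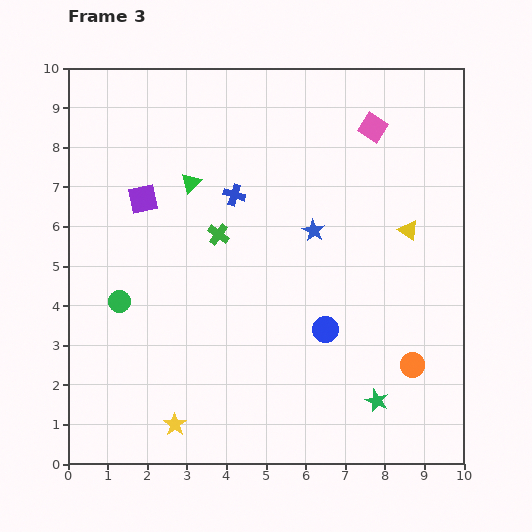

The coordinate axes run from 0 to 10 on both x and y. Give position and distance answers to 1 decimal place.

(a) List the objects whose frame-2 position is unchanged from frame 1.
none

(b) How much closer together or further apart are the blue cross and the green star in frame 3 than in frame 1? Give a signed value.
+1.9

Distance in frame 1: 4.4. Distance in frame 3: 6.3.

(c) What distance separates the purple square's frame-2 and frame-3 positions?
1.9

The purple square moved from (0.6, 5.3) to (1.9, 6.7), a distance of √(1.3² + 1.4²) ≈ 1.9.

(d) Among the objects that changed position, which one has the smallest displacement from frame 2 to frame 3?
the green star

(moved 0.5)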